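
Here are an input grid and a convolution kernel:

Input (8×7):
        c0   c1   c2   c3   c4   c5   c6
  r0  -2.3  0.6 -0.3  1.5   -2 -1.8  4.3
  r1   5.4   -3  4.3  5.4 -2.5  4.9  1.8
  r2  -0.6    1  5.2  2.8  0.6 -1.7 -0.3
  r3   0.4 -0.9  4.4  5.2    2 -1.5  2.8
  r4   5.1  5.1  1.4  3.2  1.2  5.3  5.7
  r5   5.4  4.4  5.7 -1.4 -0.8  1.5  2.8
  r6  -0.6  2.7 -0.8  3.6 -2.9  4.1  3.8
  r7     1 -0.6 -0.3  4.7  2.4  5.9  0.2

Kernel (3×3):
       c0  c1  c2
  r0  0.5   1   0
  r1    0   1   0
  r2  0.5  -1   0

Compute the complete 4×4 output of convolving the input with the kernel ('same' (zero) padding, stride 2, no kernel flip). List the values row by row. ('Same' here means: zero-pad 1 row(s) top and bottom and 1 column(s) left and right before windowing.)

Output[0,0]: The receptive field on the zero-padded input at this output position is [0 0 0 / 0 -2.3 0.6 / 0 5.4 -3]. Elementwise product with the kernel and sum: 0·0.5 + 0·1 + -2.3·1 + 0·0.5 + 5.4·-1.
Output[0,1]: The receptive field on the zero-padded input at this output position is [0 0 0 / 0.6 -0.3 1.5 / -3 4.3 5.4]. Elementwise product with the kernel and sum: 0·0.5 + 0·1 + -0.3·1 + -3·0.5 + 4.3·-1.

-7.7 -6.1 3.2 4.95
4.4 3.15 1.4 0.4
0.1 1.85 5.9 5.7
3.8 7.1 -4.45 10.1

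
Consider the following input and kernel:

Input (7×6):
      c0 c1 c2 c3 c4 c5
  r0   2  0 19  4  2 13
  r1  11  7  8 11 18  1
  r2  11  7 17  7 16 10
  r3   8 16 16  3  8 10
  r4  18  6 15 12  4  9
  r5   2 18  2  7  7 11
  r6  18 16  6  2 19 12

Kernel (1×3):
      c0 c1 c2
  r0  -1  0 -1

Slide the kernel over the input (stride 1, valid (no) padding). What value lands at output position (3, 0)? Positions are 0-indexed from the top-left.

The receptive field on the input at this output position is [8 16 16]. Elementwise product with the kernel and sum: 8·-1 + 16·-1.

-24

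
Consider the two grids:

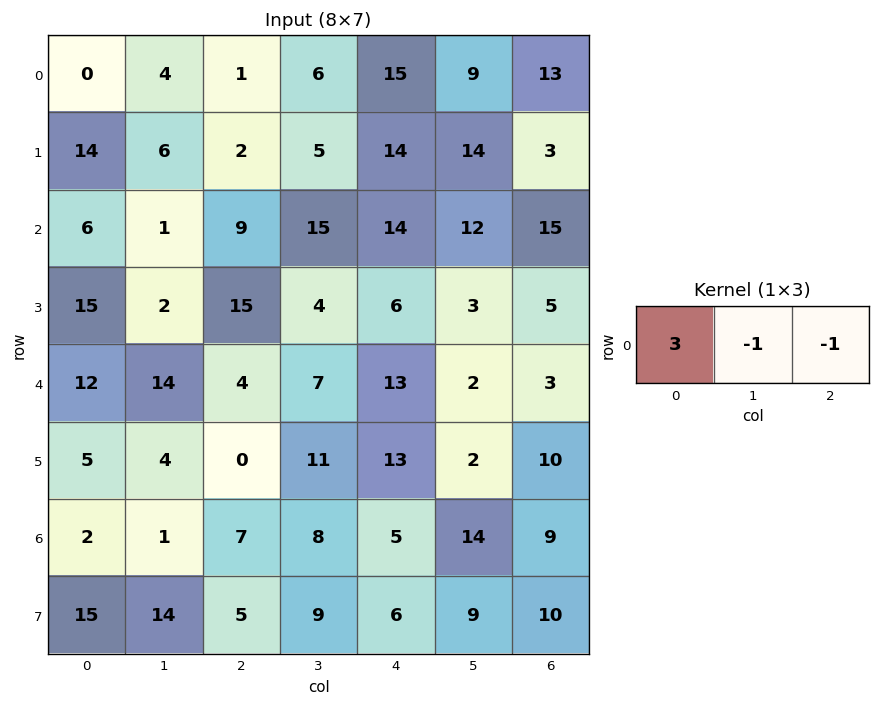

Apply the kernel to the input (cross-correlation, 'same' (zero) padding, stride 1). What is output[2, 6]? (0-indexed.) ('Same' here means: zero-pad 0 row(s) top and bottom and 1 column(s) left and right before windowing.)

21

The receptive field on the zero-padded input at this output position is [12 15 0]. Elementwise product with the kernel and sum: 12·3 + 15·-1 + 0·-1.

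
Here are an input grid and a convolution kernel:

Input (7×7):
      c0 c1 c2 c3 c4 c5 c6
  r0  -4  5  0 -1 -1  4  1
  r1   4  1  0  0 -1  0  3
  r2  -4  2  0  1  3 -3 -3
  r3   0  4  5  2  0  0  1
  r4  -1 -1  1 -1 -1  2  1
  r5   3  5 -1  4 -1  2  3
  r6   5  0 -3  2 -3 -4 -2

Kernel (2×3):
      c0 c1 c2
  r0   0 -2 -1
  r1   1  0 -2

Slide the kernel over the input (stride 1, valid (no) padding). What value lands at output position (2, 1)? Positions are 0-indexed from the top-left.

-1

The receptive field on the input at this output position is [2 0 1 / 4 5 2]. Elementwise product with the kernel and sum: 0·-2 + 1·-1 + 4·1 + 2·-2.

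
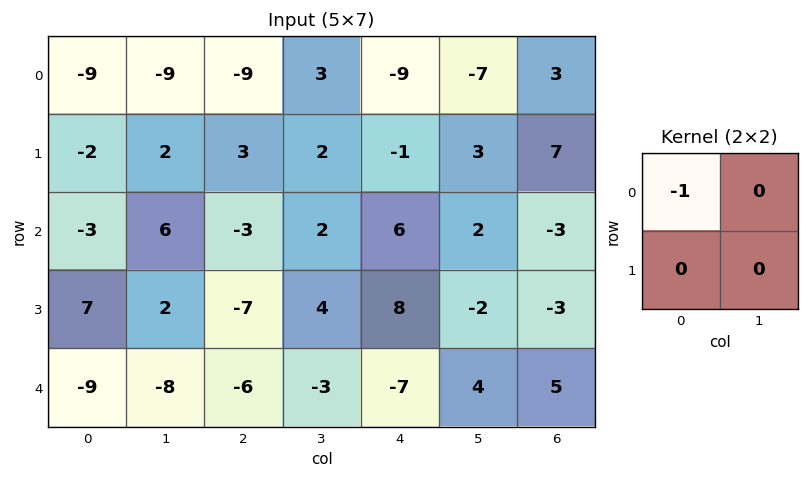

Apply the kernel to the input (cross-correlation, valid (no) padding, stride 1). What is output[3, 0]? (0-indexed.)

-7

The receptive field on the input at this output position is [7 2 / -9 -8]. Elementwise product with the kernel and sum: 7·-1.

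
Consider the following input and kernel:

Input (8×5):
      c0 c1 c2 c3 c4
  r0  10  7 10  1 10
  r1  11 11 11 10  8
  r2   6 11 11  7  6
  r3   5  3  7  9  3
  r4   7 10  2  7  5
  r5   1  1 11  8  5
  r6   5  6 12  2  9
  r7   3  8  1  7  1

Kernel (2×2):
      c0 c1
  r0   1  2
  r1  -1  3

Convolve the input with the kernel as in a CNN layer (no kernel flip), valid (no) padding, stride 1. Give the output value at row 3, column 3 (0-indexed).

23

The receptive field on the input at this output position is [9 3 / 7 5]. Elementwise product with the kernel and sum: 9·1 + 3·2 + 7·-1 + 5·3.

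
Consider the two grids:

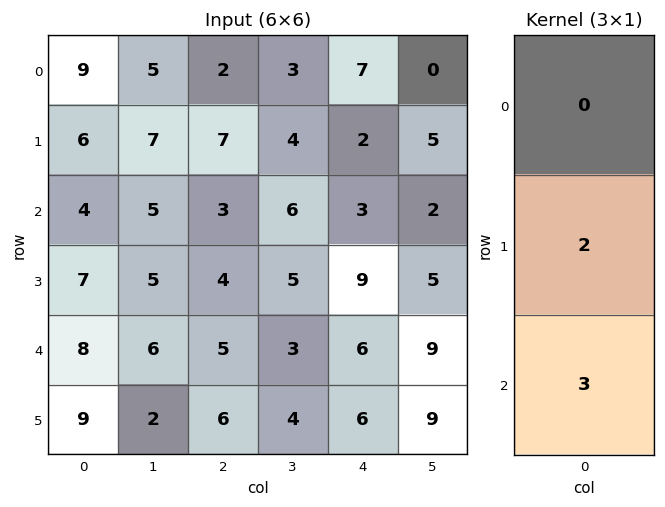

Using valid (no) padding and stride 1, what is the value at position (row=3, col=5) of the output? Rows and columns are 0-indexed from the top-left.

45

The receptive field on the input at this output position is [5 / 9 / 9]. Elementwise product with the kernel and sum: 9·2 + 9·3.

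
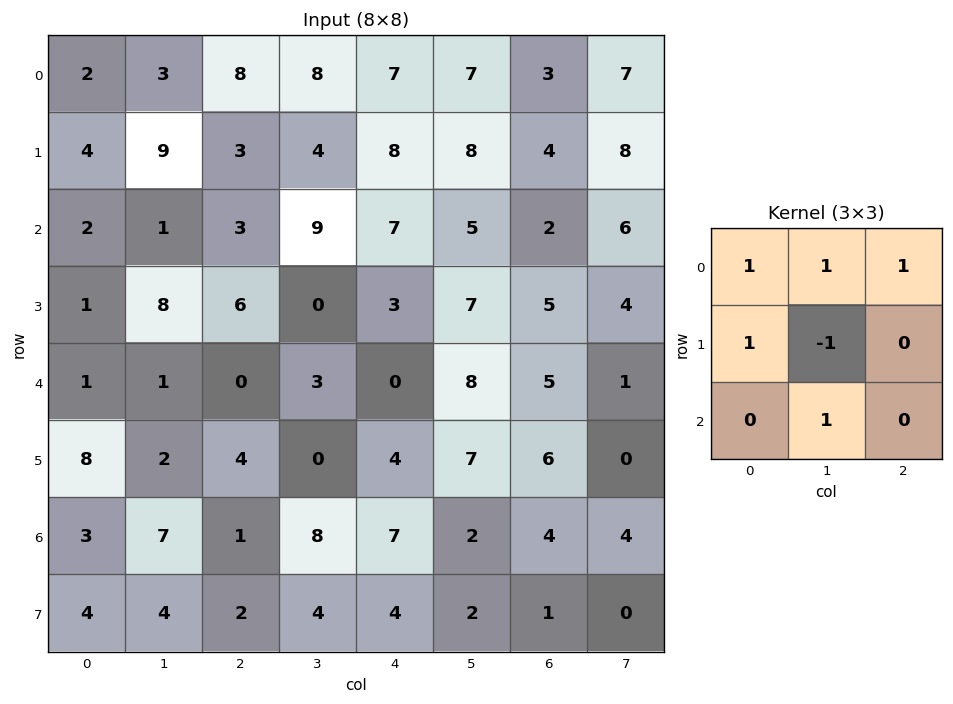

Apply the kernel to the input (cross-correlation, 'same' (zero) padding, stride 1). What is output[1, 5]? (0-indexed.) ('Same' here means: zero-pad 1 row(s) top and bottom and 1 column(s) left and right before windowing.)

The receptive field on the zero-padded input at this output position is [7 7 3 / 8 8 4 / 7 5 2]. Elementwise product with the kernel and sum: 7·1 + 7·1 + 3·1 + 8·1 + 8·-1 + 5·1.

22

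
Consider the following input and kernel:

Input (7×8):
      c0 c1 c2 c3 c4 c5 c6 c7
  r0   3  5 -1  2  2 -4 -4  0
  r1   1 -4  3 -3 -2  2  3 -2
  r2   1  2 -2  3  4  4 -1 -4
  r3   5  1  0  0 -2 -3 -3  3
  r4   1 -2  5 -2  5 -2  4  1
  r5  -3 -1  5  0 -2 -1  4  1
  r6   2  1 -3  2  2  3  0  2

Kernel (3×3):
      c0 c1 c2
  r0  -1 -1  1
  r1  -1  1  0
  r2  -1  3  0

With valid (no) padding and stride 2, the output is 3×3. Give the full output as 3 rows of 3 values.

-9 6 10
-16 -8 -21
9 6 9

Output[0,0]: The receptive field on the input at this output position is [3 5 -1 / 1 -4 3 / 1 2 -2]. Elementwise product with the kernel and sum: 3·-1 + 5·-1 + -1·1 + 1·-1 + -4·1 + 1·-1 + 2·3.
Output[0,1]: The receptive field on the input at this output position is [-1 2 2 / 3 -3 -2 / -2 3 4]. Elementwise product with the kernel and sum: -1·-1 + 2·-1 + 2·1 + 3·-1 + -3·1 + -2·-1 + 3·3.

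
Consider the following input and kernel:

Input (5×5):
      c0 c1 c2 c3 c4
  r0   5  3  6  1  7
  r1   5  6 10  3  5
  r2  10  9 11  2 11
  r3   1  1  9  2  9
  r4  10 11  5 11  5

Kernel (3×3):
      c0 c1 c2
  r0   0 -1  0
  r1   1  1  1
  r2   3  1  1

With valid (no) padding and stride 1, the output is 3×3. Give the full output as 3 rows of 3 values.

68 53 63
37 26 59
48 50 49

Output[0,0]: The receptive field on the input at this output position is [5 3 6 / 5 6 10 / 10 9 11]. Elementwise product with the kernel and sum: 3·-1 + 5·1 + 6·1 + 10·1 + 10·3 + 9·1 + 11·1.
Output[0,1]: The receptive field on the input at this output position is [3 6 1 / 6 10 3 / 9 11 2]. Elementwise product with the kernel and sum: 6·-1 + 6·1 + 10·1 + 3·1 + 9·3 + 11·1 + 2·1.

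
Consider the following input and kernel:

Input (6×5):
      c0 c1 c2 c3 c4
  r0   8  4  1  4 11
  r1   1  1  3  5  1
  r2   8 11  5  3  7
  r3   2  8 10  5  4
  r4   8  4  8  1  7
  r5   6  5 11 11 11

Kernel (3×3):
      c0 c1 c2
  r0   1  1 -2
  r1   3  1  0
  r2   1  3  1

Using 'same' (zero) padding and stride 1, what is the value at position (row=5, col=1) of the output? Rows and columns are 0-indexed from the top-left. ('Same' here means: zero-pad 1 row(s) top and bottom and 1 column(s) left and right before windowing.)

19

The receptive field on the zero-padded input at this output position is [8 4 8 / 6 5 11 / 0 0 0]. Elementwise product with the kernel and sum: 8·1 + 4·1 + 8·-2 + 6·3 + 5·1 + 0·1 + 0·3 + 0·1.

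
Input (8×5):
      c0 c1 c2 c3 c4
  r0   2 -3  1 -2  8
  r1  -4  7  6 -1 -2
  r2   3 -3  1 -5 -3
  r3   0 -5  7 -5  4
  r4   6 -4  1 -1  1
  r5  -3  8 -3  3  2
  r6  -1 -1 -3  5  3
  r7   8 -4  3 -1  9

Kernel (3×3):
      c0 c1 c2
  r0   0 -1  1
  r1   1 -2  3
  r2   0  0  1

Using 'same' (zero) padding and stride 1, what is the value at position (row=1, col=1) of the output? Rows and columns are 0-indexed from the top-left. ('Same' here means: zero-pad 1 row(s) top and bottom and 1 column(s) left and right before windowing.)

5

The receptive field on the zero-padded input at this output position is [2 -3 1 / -4 7 6 / 3 -3 1]. Elementwise product with the kernel and sum: -3·-1 + 1·1 + -4·1 + 7·-2 + 6·3 + 1·1.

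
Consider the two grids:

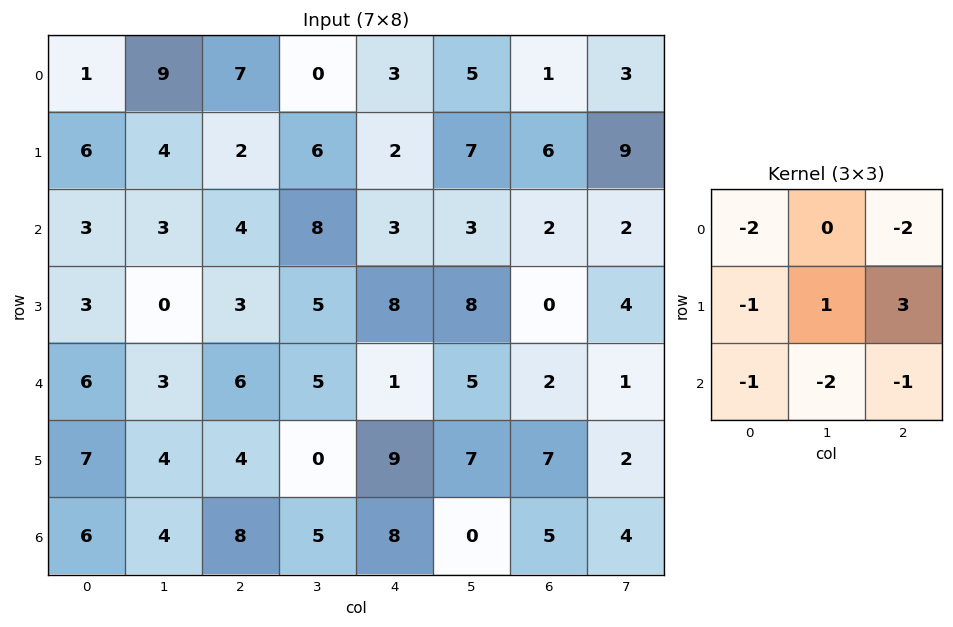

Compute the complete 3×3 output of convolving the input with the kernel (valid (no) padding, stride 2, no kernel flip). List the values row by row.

Output[0,0]: The receptive field on the input at this output position is [1 9 7 / 6 4 2 / 3 3 4]. Elementwise product with the kernel and sum: 1·-2 + 7·-2 + 6·-1 + 4·1 + 2·3 + 3·-1 + 3·-2 + 4·-1.

-25 -33 4
-26 -5 -23
-37 -17 0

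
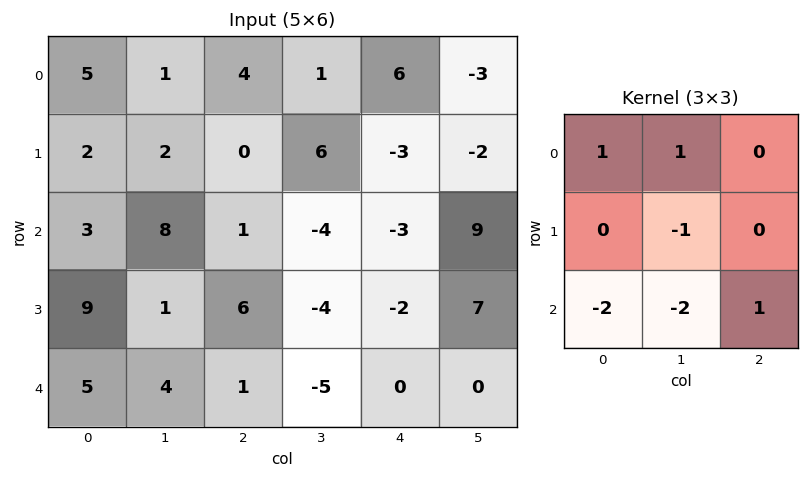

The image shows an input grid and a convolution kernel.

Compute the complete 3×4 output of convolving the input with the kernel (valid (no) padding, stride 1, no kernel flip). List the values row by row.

Output[0,0]: The receptive field on the input at this output position is [5 1 4 / 2 2 0 / 3 8 1]. Elementwise product with the kernel and sum: 5·1 + 1·1 + 2·-1 + 3·-2 + 8·-2 + 1·1.

-17 -17 2 33
-18 -17 4 25
-7 -12 9 5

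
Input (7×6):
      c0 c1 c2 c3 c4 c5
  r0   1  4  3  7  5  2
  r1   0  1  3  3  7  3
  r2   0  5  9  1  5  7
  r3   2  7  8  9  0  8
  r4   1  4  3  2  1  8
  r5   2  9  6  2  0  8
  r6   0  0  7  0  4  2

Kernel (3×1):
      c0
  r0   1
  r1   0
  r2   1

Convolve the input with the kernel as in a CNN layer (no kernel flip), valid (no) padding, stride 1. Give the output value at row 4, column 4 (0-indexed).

The receptive field on the input at this output position is [1 / 0 / 4]. Elementwise product with the kernel and sum: 1·1 + 4·1.

5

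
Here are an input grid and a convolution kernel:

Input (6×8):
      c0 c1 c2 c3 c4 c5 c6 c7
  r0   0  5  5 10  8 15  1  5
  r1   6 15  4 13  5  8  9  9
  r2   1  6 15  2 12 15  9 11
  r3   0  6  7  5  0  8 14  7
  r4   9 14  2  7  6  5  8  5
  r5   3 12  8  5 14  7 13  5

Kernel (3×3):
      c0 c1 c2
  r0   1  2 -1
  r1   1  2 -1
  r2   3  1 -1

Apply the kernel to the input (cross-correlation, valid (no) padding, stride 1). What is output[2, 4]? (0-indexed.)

The receptive field on the input at this output position is [12 15 9 / 0 8 14 / 6 5 8]. Elementwise product with the kernel and sum: 12·1 + 15·2 + 9·-1 + 0·1 + 8·2 + 14·-1 + 6·3 + 5·1 + 8·-1.

50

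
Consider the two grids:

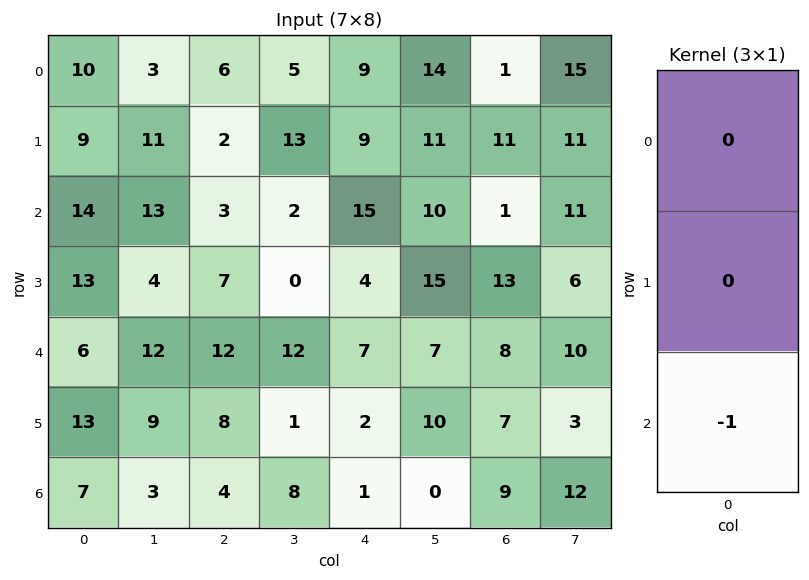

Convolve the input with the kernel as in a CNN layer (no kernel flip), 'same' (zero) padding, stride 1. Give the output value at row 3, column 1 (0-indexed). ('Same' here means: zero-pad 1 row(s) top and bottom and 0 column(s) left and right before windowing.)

-12

The receptive field on the zero-padded input at this output position is [13 / 4 / 12]. Elementwise product with the kernel and sum: 12·-1.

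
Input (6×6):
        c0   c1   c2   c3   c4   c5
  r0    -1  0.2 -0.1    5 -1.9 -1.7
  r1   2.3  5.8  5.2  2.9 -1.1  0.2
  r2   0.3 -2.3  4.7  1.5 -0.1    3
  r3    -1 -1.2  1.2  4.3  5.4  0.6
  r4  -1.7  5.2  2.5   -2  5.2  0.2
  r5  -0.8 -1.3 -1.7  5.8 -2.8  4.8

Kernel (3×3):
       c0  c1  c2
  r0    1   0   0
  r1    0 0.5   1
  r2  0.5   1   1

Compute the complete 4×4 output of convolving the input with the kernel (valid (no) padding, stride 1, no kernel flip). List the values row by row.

Output[0,0]: The receptive field on the input at this output position is [-1 0.2 -0.1 / 2.3 5.8 5.2 / 0.3 -2.3 4.7]. Elementwise product with the kernel and sum: -1·1 + 5.8·0.5 + 5.2·1 + 0.3·0.5 + -2.3·1 + 4.7·1.
Output[0,1]: The receptive field on the input at this output position is [0.2 -0.1 5 / 5.8 5.2 2.9 / -2.3 4.7 1.5]. Elementwise product with the kernel and sum: 0.2·1 + 5.2·0.5 + 2.9·1 + -2.3·0.5 + 4.7·1 + 1.5·1.

9.65 10.75 4 8.3
5.35 14.55 16.15 14
7.75 5.7 16.7 9.2
0.7 1.5 7.55 12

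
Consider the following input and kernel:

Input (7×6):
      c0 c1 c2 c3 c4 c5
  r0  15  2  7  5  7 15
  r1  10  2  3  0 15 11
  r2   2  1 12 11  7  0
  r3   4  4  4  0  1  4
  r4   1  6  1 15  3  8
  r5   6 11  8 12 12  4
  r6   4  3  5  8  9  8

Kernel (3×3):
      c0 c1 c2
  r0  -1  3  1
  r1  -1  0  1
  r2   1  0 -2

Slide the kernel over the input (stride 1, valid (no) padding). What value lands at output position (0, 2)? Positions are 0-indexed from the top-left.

25

The receptive field on the input at this output position is [7 5 7 / 3 0 15 / 12 11 7]. Elementwise product with the kernel and sum: 7·-1 + 5·3 + 7·1 + 3·-1 + 15·1 + 12·1 + 7·-2.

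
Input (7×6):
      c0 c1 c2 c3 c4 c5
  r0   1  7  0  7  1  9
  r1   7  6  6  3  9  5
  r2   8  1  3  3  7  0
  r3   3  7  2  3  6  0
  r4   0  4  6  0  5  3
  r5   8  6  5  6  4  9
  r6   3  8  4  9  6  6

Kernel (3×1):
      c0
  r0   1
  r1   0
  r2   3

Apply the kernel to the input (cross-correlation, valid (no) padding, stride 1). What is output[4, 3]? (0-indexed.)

The receptive field on the input at this output position is [0 / 6 / 9]. Elementwise product with the kernel and sum: 0·1 + 9·3.

27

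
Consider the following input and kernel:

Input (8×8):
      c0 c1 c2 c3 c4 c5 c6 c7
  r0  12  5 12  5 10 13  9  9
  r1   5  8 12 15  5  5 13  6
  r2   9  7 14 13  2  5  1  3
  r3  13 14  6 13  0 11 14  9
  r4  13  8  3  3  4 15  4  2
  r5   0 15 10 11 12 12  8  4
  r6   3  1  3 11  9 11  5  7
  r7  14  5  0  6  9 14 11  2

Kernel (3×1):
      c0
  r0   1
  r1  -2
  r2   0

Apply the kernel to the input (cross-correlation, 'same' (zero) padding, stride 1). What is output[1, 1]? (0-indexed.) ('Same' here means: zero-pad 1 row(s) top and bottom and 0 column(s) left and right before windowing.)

The receptive field on the zero-padded input at this output position is [5 / 8 / 7]. Elementwise product with the kernel and sum: 5·1 + 8·-2.

-11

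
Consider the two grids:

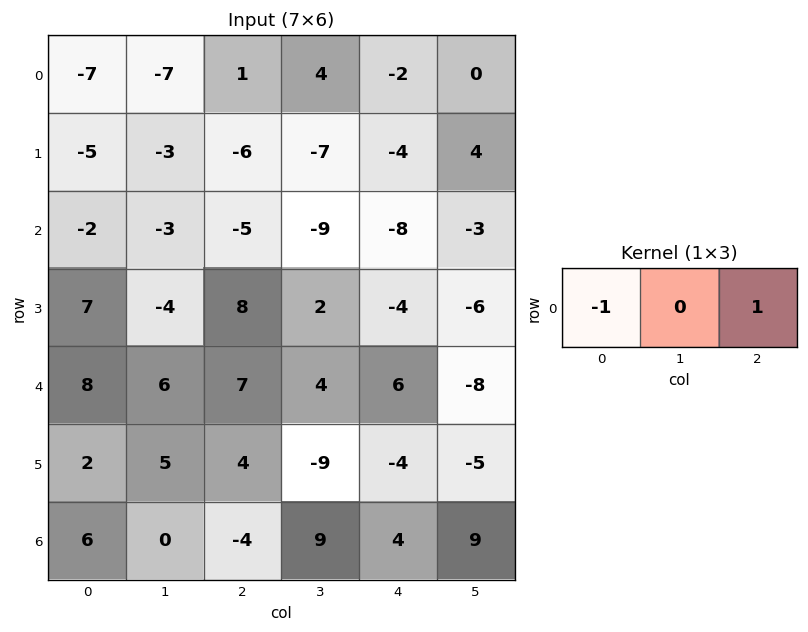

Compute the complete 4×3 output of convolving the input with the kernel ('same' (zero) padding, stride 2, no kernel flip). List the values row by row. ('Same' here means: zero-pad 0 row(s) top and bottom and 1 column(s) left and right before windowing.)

Output[0,0]: The receptive field on the zero-padded input at this output position is [0 -7 -7]. Elementwise product with the kernel and sum: 0·-1 + -7·1.

-7 11 -4
-3 -6 6
6 -2 -12
0 9 0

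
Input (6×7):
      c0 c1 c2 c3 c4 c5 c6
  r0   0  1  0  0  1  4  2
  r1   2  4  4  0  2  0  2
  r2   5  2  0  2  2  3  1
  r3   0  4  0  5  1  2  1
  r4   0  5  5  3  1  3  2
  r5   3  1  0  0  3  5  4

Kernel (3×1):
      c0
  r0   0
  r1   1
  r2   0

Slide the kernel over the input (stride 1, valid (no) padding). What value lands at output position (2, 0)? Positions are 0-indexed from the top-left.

0

The receptive field on the input at this output position is [5 / 0 / 0]. Elementwise product with the kernel and sum: 0·1.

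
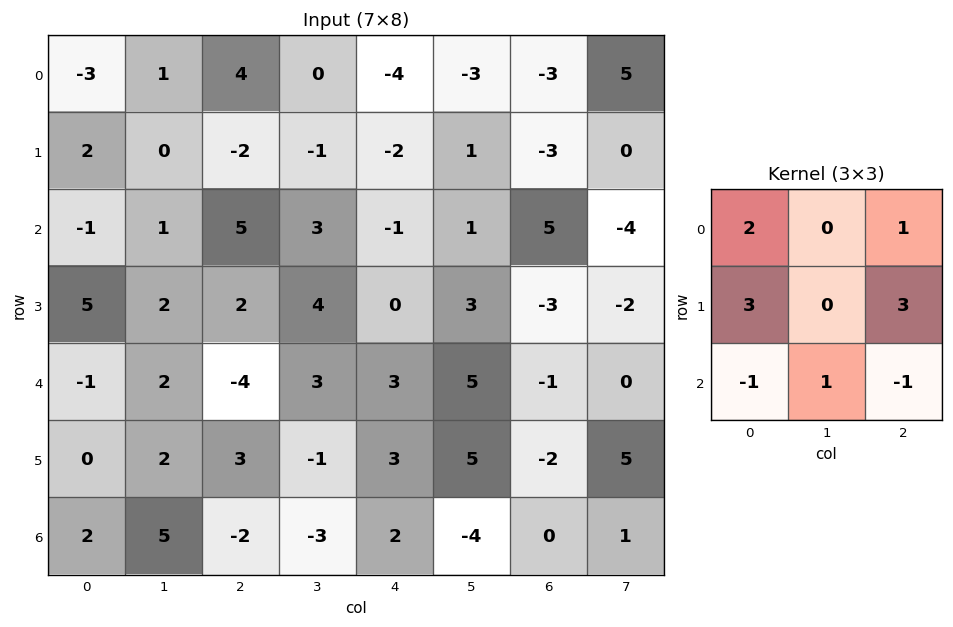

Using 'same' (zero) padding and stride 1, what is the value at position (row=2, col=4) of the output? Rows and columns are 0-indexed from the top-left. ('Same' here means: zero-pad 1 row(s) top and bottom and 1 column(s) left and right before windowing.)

4

The receptive field on the zero-padded input at this output position is [-1 -2 1 / 3 -1 1 / 4 0 3]. Elementwise product with the kernel and sum: -1·2 + 1·1 + 3·3 + 1·3 + 4·-1 + 0·1 + 3·-1.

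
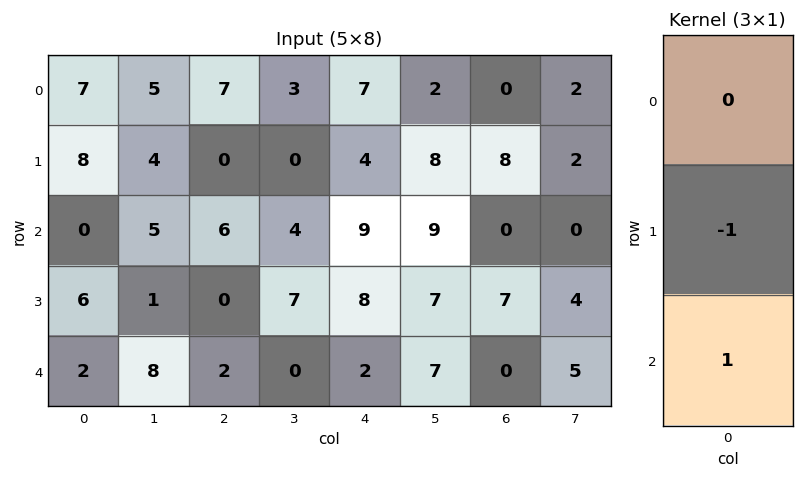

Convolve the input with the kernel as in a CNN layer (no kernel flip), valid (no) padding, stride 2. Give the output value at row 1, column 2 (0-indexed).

-6

The receptive field on the input at this output position is [9 / 8 / 2]. Elementwise product with the kernel and sum: 8·-1 + 2·1.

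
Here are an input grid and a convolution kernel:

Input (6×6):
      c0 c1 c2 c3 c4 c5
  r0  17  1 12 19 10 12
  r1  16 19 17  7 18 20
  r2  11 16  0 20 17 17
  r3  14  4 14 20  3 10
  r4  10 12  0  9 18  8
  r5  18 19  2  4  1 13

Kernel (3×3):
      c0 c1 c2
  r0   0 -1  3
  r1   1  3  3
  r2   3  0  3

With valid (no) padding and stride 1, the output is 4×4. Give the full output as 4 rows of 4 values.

192 244 154 258
175 152 209 254
82 229 168 144
144 154 79 165

Output[0,0]: The receptive field on the input at this output position is [17 1 12 / 16 19 17 / 11 16 0]. Elementwise product with the kernel and sum: 1·-1 + 12·3 + 16·1 + 19·3 + 17·3 + 11·3 + 0·3.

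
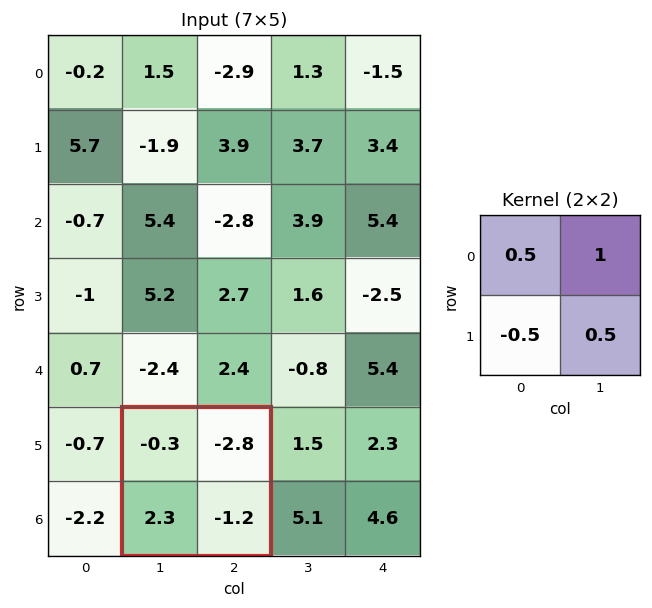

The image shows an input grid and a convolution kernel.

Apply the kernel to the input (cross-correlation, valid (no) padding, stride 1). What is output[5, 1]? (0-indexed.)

The receptive field on the input at this output position is [-0.3 -2.8 / 2.3 -1.2]. Elementwise product with the kernel and sum: -0.3·0.5 + -2.8·1 + 2.3·-0.5 + -1.2·0.5.

-4.7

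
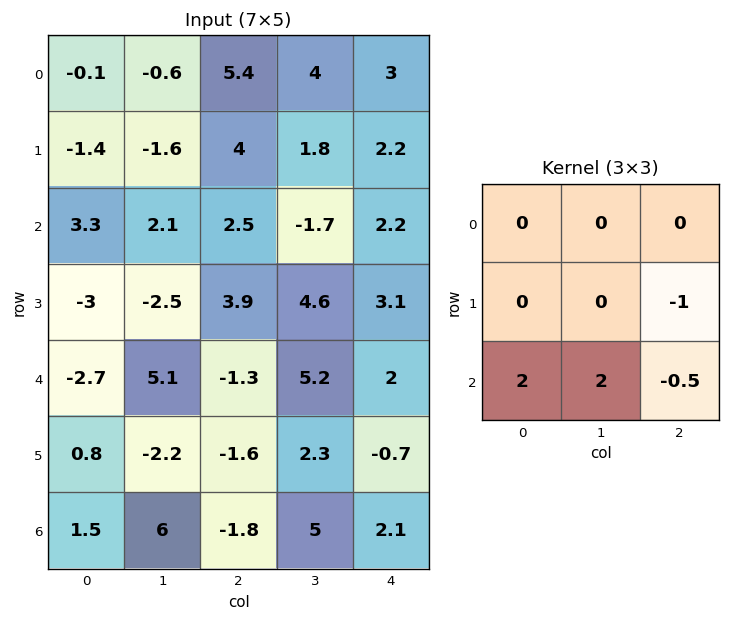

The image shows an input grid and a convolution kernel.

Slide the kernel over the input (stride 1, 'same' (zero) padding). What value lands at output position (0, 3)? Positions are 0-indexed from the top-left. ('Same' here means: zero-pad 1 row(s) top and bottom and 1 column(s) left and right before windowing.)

7.5

The receptive field on the zero-padded input at this output position is [0 0 0 / 5.4 4 3 / 4 1.8 2.2]. Elementwise product with the kernel and sum: 3·-1 + 4·2 + 1.8·2 + 2.2·-0.5.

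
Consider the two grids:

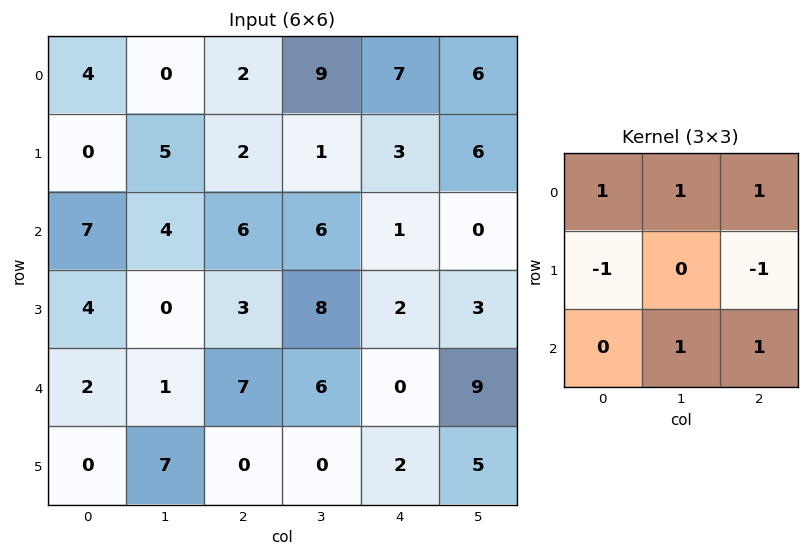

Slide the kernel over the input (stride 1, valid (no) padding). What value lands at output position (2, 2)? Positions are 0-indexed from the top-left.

14

The receptive field on the input at this output position is [6 6 1 / 3 8 2 / 7 6 0]. Elementwise product with the kernel and sum: 6·1 + 6·1 + 1·1 + 3·-1 + 2·-1 + 6·1 + 0·1.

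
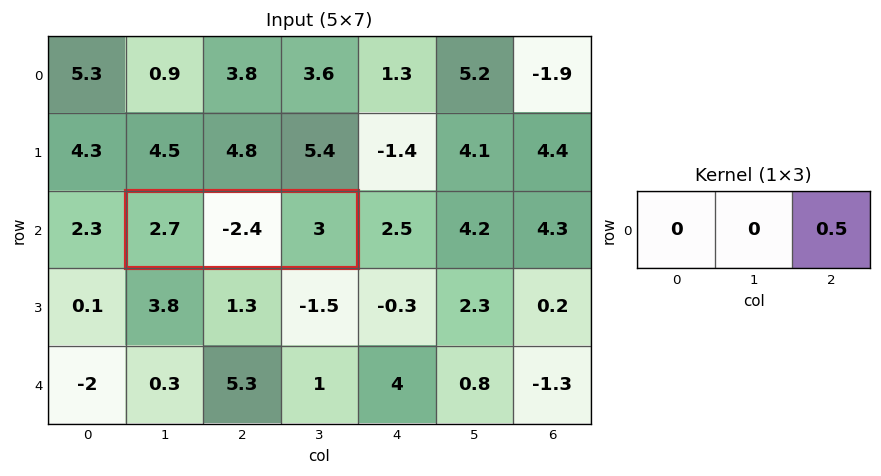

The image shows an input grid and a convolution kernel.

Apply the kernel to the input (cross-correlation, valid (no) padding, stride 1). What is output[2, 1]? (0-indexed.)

1.5

The receptive field on the input at this output position is [2.7 -2.4 3]. Elementwise product with the kernel and sum: 3·0.5.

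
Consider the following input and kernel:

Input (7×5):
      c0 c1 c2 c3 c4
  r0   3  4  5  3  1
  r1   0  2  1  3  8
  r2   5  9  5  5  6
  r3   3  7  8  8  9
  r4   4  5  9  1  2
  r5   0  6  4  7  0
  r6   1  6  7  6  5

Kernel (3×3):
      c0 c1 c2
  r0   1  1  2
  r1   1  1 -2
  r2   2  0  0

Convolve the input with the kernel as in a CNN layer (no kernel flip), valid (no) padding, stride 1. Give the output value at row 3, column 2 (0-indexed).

The receptive field on the input at this output position is [8 8 9 / 9 1 2 / 4 7 0]. Elementwise product with the kernel and sum: 8·1 + 8·1 + 9·2 + 9·1 + 1·1 + 2·-2 + 4·2.

48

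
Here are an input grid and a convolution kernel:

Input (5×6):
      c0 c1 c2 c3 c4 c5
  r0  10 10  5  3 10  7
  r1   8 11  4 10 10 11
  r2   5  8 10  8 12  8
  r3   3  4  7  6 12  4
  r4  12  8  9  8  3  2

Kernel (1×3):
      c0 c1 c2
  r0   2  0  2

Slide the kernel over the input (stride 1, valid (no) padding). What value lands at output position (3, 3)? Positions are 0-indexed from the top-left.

20

The receptive field on the input at this output position is [6 12 4]. Elementwise product with the kernel and sum: 6·2 + 4·2.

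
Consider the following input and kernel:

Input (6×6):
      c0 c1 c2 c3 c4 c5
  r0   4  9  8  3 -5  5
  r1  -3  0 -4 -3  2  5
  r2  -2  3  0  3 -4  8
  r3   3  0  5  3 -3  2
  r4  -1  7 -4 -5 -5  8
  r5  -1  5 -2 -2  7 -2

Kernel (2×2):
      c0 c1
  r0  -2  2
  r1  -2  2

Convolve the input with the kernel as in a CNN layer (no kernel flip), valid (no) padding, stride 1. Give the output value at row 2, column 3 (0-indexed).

The receptive field on the input at this output position is [3 -4 / 3 -3]. Elementwise product with the kernel and sum: 3·-2 + -4·2 + 3·-2 + -3·2.

-26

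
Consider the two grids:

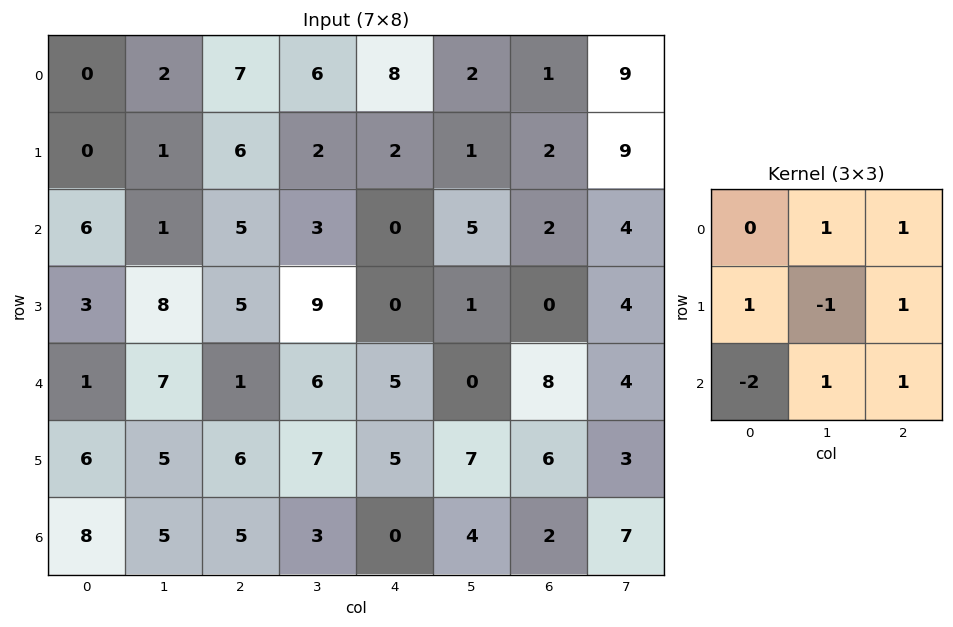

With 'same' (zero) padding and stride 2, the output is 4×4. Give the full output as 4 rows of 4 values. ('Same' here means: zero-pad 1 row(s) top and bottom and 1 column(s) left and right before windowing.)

3 7 -1 19
7 5 -6 20
28 29 0 -5
8 16 19 18

Output[0,0]: The receptive field on the zero-padded input at this output position is [0 0 0 / 0 0 2 / 0 0 1]. Elementwise product with the kernel and sum: 0·1 + 0·1 + 0·1 + 0·-1 + 2·1 + 0·-2 + 0·1 + 1·1.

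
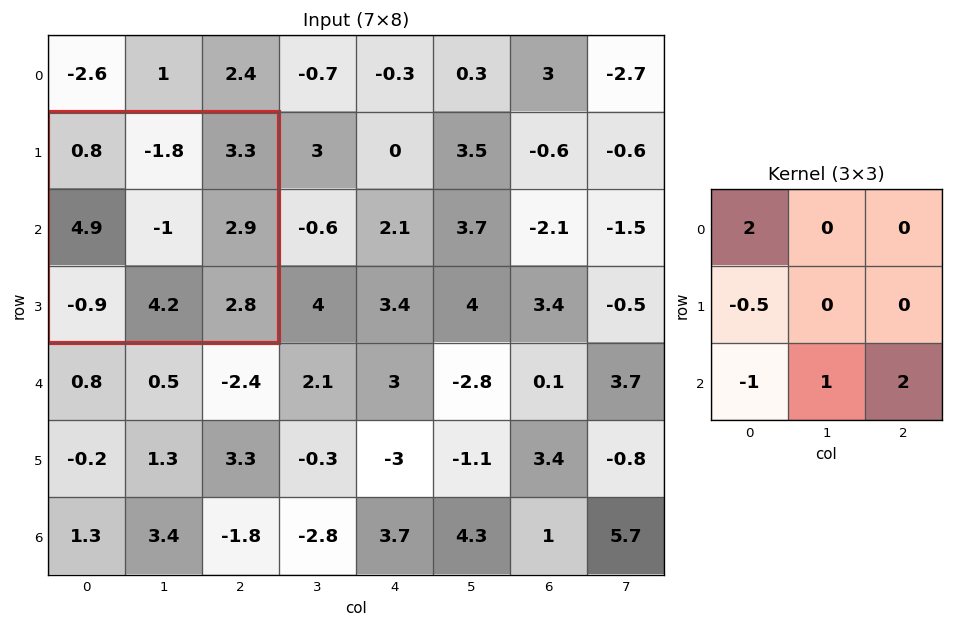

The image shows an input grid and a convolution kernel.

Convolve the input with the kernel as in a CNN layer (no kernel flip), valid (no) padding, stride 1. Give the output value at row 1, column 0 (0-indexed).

The receptive field on the input at this output position is [0.8 -1.8 3.3 / 4.9 -1 2.9 / -0.9 4.2 2.8]. Elementwise product with the kernel and sum: 0.8·2 + 4.9·-0.5 + -0.9·-1 + 4.2·1 + 2.8·2.

9.85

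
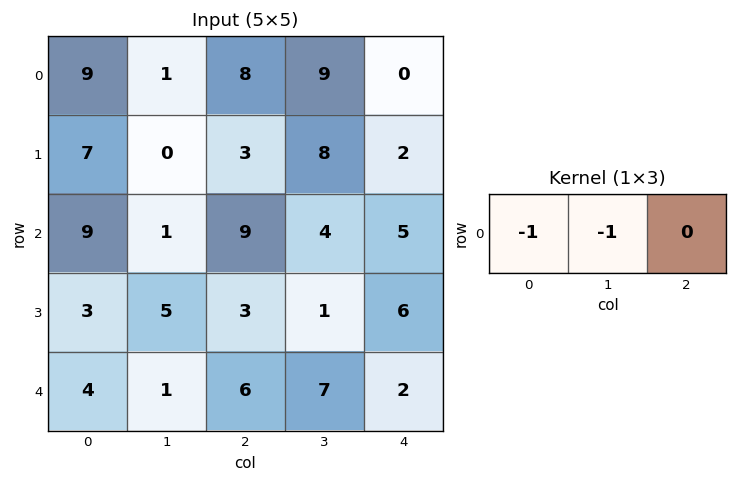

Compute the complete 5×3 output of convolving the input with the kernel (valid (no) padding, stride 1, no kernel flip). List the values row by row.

Output[0,0]: The receptive field on the input at this output position is [9 1 8]. Elementwise product with the kernel and sum: 9·-1 + 1·-1.
Output[0,1]: The receptive field on the input at this output position is [1 8 9]. Elementwise product with the kernel and sum: 1·-1 + 8·-1.

-10 -9 -17
-7 -3 -11
-10 -10 -13
-8 -8 -4
-5 -7 -13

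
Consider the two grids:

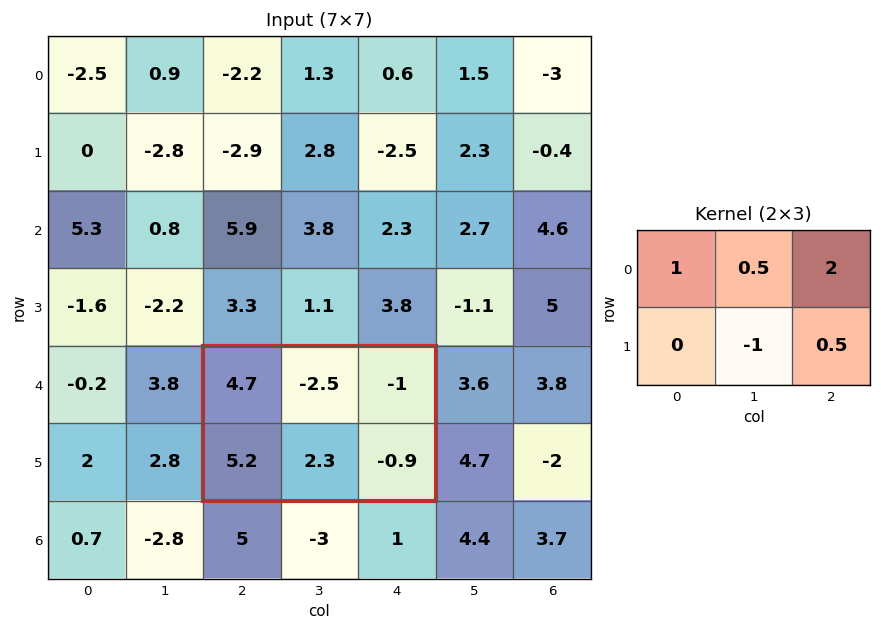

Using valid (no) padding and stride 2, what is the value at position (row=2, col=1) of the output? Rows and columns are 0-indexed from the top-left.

The receptive field on the input at this output position is [4.7 -2.5 -1 / 5.2 2.3 -0.9]. Elementwise product with the kernel and sum: 4.7·1 + -2.5·0.5 + -1·2 + 2.3·-1 + -0.9·0.5.

-1.3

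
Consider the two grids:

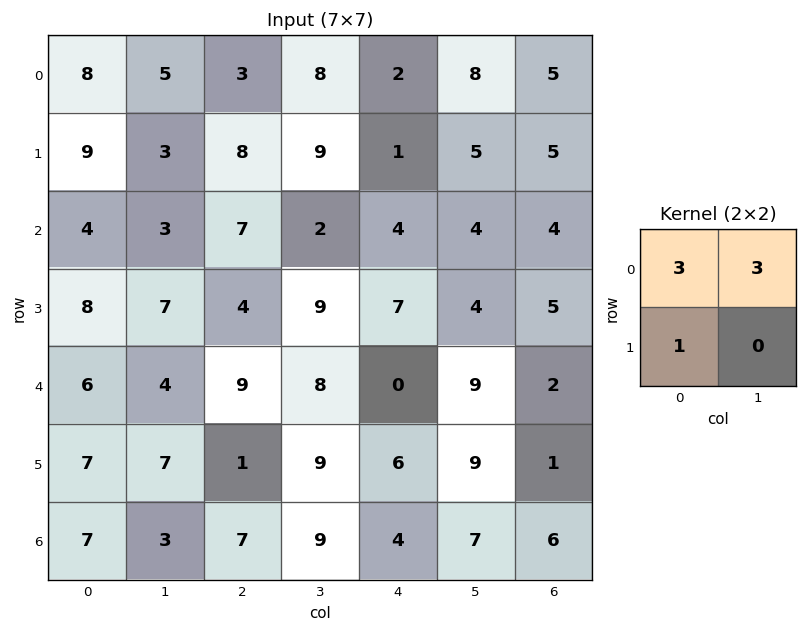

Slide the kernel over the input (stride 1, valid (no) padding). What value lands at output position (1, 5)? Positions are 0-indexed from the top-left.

The receptive field on the input at this output position is [5 5 / 4 4]. Elementwise product with the kernel and sum: 5·3 + 5·3 + 4·1.

34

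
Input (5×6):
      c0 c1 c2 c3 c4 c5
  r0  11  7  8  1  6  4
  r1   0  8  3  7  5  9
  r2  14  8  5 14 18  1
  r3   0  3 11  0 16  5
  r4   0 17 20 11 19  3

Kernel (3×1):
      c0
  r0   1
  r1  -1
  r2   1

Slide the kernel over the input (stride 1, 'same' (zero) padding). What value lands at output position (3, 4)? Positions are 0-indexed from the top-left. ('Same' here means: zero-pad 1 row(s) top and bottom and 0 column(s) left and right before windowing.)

21

The receptive field on the zero-padded input at this output position is [18 / 16 / 19]. Elementwise product with the kernel and sum: 18·1 + 16·-1 + 19·1.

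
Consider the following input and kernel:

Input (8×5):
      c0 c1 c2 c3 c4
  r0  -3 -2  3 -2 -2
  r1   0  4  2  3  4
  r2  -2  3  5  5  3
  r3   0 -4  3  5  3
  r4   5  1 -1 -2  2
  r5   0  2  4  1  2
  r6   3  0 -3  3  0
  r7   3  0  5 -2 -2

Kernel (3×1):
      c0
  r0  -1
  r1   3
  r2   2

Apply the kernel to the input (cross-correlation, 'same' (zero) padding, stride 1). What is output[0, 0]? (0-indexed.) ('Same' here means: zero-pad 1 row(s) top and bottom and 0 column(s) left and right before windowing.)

The receptive field on the zero-padded input at this output position is [0 / -3 / 0]. Elementwise product with the kernel and sum: 0·-1 + -3·3 + 0·2.

-9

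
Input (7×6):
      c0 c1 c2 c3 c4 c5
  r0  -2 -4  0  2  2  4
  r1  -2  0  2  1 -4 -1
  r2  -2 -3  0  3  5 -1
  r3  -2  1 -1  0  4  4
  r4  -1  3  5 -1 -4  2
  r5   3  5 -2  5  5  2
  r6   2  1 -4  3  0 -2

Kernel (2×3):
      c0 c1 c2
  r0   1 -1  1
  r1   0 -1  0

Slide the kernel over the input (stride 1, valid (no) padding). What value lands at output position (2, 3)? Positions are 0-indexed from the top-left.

-7

The receptive field on the input at this output position is [3 5 -1 / 0 4 4]. Elementwise product with the kernel and sum: 3·1 + 5·-1 + -1·1 + 4·-1.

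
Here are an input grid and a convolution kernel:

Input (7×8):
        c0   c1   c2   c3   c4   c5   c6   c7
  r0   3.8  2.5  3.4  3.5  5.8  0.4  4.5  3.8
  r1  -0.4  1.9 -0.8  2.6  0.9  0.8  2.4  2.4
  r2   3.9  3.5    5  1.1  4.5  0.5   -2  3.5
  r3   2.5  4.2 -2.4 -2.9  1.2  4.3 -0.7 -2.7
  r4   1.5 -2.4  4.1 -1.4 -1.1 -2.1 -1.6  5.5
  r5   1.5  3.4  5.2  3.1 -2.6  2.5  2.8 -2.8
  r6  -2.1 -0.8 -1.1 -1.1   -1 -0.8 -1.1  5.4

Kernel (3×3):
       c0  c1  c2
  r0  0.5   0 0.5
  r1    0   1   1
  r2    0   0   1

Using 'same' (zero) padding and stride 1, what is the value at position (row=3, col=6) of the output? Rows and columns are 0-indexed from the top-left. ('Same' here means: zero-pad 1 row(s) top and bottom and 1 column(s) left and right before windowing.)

4.1

The receptive field on the zero-padded input at this output position is [0.5 -2 3.5 / 4.3 -0.7 -2.7 / -2.1 -1.6 5.5]. Elementwise product with the kernel and sum: 0.5·0.5 + 3.5·0.5 + -0.7·1 + -2.7·1 + 5.5·1.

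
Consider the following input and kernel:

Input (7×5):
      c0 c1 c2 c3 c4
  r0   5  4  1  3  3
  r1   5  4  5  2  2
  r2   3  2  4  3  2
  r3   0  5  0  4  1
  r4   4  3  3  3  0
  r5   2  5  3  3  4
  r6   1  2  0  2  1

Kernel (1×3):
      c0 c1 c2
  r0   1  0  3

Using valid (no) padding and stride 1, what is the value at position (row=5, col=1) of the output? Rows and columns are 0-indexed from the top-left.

The receptive field on the input at this output position is [5 3 3]. Elementwise product with the kernel and sum: 5·1 + 3·3.

14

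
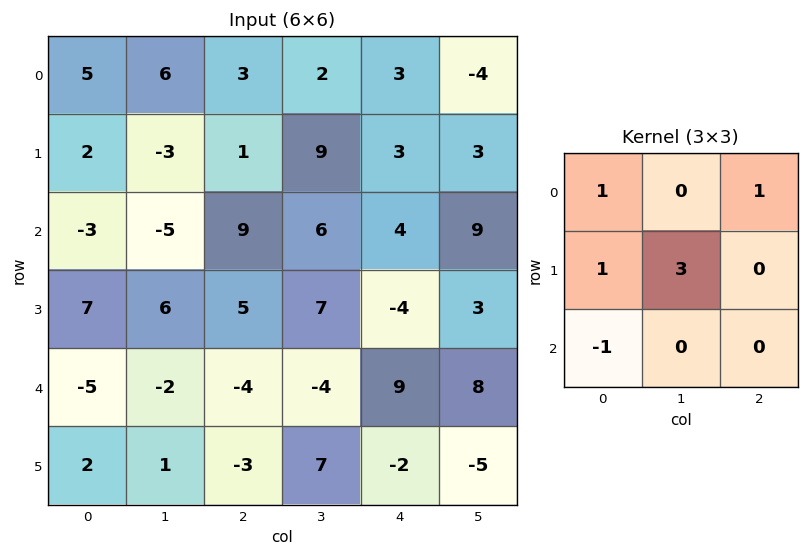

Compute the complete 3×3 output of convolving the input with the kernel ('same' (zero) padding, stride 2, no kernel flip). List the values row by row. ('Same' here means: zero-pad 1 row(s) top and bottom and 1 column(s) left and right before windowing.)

15 18 2
-12 22 23
-9 -2 26

Output[0,0]: The receptive field on the zero-padded input at this output position is [0 0 0 / 0 5 6 / 0 2 -3]. Elementwise product with the kernel and sum: 0·1 + 0·1 + 0·1 + 5·3 + 0·-1.
Output[0,1]: The receptive field on the zero-padded input at this output position is [0 0 0 / 6 3 2 / -3 1 9]. Elementwise product with the kernel and sum: 0·1 + 0·1 + 6·1 + 3·3 + -3·-1.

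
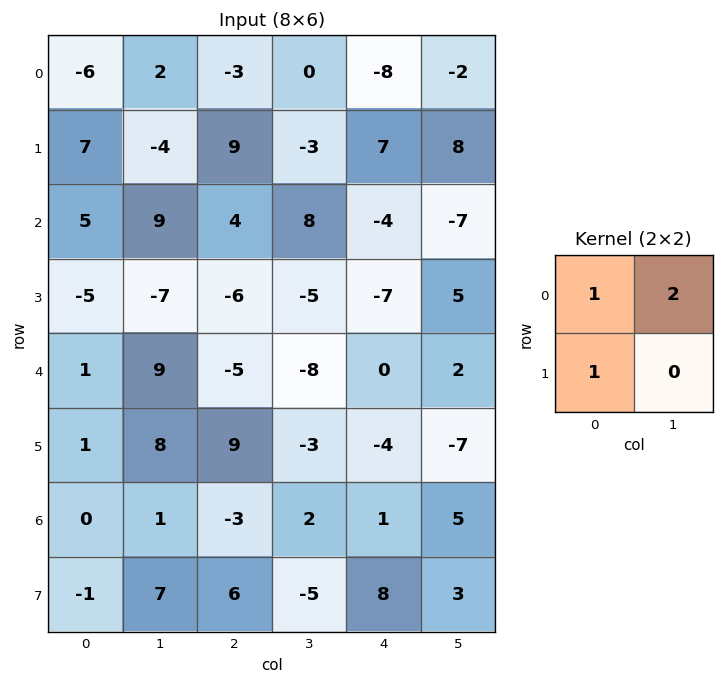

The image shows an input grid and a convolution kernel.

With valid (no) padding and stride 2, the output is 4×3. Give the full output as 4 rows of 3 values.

Output[0,0]: The receptive field on the input at this output position is [-6 2 / 7 -4]. Elementwise product with the kernel and sum: -6·1 + 2·2 + 7·1.
Output[0,1]: The receptive field on the input at this output position is [-3 0 / 9 -3]. Elementwise product with the kernel and sum: -3·1 + 0·2 + 9·1.

5 6 -5
18 14 -25
20 -12 0
1 7 19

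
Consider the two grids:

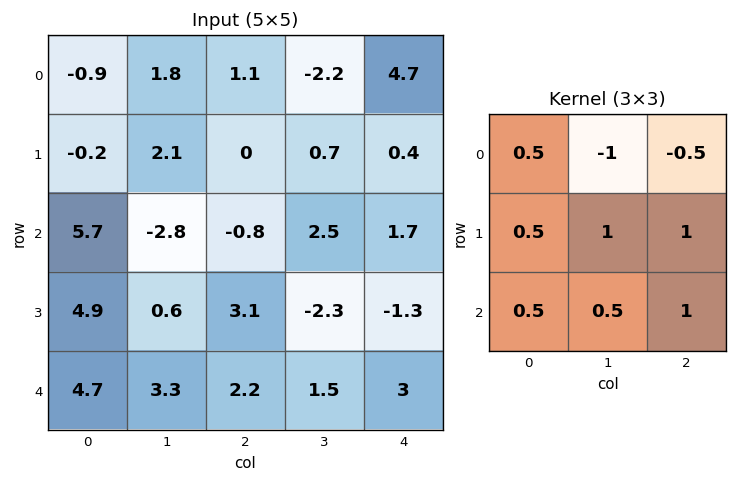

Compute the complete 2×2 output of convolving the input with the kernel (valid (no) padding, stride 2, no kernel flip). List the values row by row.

Output[0,0]: The receptive field on the input at this output position is [-0.9 1.8 1.1 / -0.2 2.1 0 / 5.7 -2.8 -0.8]. Elementwise product with the kernel and sum: -0.9·0.5 + 1.8·-1 + 1.1·-0.5 + -0.2·0.5 + 2.1·1 + 0·1 + 5.7·0.5 + -2.8·0.5 + -0.8·1.
Output[0,1]: The receptive field on the input at this output position is [1.1 -2.2 4.7 / 0 0.7 0.4 / -0.8 2.5 1.7]. Elementwise product with the kernel and sum: 1.1·0.5 + -2.2·-1 + 4.7·-0.5 + 0·0.5 + 0.7·1 + 0.4·1 + -0.8·0.5 + 2.5·0.5 + 1.7·1.

-0.15 4.05
18.4 -0.95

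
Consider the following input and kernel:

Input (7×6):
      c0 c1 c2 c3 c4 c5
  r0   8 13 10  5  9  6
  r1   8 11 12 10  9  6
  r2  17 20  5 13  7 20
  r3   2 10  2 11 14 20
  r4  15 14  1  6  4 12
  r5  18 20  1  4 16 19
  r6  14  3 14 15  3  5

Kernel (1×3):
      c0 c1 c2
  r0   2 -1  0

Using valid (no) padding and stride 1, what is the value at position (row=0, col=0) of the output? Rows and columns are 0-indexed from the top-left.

3

The receptive field on the input at this output position is [8 13 10]. Elementwise product with the kernel and sum: 8·2 + 13·-1.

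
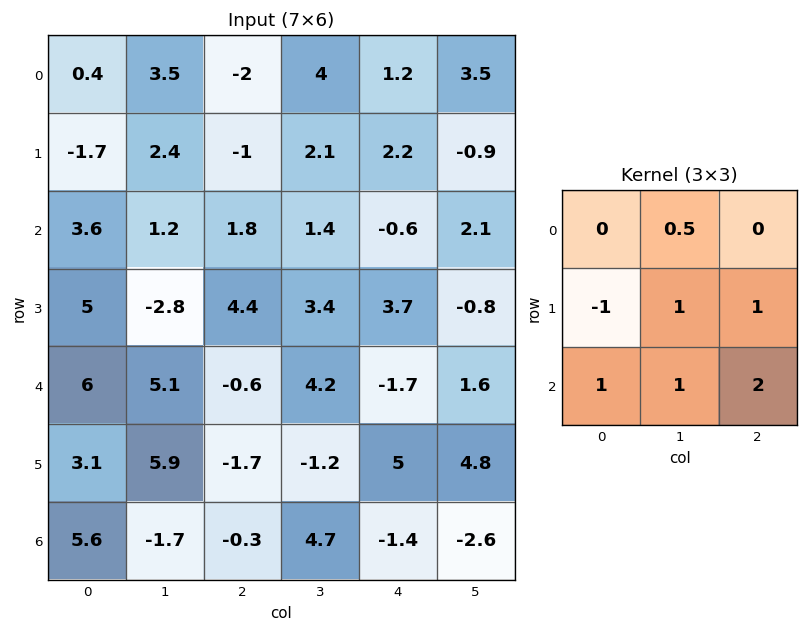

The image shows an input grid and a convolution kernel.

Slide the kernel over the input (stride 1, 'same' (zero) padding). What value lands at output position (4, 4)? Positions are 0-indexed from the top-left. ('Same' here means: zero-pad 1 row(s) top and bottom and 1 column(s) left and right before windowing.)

10.95

The receptive field on the zero-padded input at this output position is [3.4 3.7 -0.8 / 4.2 -1.7 1.6 / -1.2 5 4.8]. Elementwise product with the kernel and sum: 3.7·0.5 + 4.2·-1 + -1.7·1 + 1.6·1 + -1.2·1 + 5·1 + 4.8·2.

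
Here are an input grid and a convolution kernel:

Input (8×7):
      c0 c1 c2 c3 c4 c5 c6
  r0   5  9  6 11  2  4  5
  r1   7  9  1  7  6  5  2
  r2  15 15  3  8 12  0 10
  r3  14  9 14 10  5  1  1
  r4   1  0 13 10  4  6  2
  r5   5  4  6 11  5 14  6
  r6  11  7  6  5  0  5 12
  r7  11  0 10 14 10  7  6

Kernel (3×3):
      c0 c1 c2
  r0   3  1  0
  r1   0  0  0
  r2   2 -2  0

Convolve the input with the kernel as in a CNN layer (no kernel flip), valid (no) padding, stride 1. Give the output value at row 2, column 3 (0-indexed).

The receptive field on the input at this output position is [8 12 0 / 10 5 1 / 10 4 6]. Elementwise product with the kernel and sum: 8·3 + 12·1 + 10·2 + 4·-2.

48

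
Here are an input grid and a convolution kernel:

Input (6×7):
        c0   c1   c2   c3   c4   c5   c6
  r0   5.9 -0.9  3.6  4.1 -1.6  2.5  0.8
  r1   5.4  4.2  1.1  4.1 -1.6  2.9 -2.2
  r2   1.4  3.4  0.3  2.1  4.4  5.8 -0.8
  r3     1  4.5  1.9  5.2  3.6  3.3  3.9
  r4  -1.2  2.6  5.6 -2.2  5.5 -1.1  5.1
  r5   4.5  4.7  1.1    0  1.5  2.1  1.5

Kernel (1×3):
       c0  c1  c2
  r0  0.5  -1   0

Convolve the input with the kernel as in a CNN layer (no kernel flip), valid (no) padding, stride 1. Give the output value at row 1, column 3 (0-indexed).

3.65

The receptive field on the input at this output position is [4.1 -1.6 2.9]. Elementwise product with the kernel and sum: 4.1·0.5 + -1.6·-1.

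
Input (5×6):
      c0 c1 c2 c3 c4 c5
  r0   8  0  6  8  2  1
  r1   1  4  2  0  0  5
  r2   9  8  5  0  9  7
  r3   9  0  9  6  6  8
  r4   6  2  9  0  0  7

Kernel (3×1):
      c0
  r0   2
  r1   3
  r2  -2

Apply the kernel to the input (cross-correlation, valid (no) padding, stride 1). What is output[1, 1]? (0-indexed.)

The receptive field on the input at this output position is [4 / 8 / 0]. Elementwise product with the kernel and sum: 4·2 + 8·3 + 0·-2.

32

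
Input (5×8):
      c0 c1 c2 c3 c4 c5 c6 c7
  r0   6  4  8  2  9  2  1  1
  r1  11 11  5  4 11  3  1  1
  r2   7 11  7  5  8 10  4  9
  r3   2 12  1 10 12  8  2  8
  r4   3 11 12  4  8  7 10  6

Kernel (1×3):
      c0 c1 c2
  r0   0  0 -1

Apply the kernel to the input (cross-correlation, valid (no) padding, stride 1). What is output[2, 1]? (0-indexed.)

-5

The receptive field on the input at this output position is [11 7 5]. Elementwise product with the kernel and sum: 5·-1.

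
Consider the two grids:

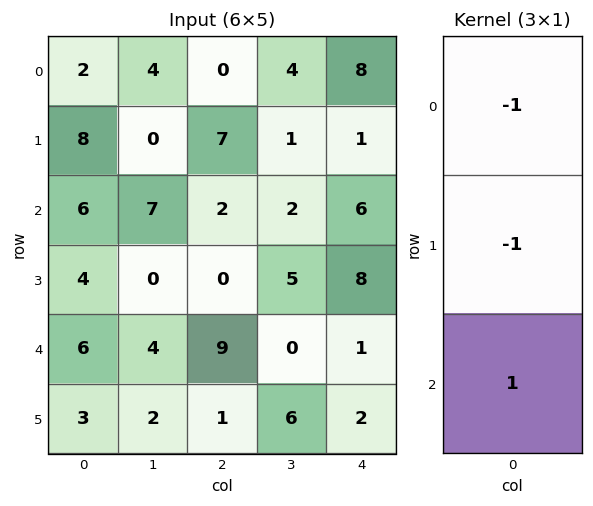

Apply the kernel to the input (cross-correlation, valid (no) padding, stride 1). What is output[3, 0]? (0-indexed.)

-7

The receptive field on the input at this output position is [4 / 6 / 3]. Elementwise product with the kernel and sum: 4·-1 + 6·-1 + 3·1.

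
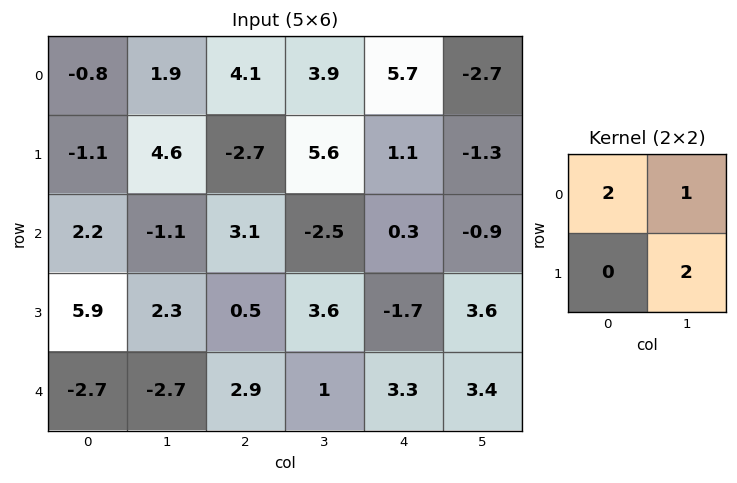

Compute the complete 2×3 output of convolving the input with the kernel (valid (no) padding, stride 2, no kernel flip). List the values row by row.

Output[0,0]: The receptive field on the input at this output position is [-0.8 1.9 / -1.1 4.6]. Elementwise product with the kernel and sum: -0.8·2 + 1.9·1 + 4.6·2.

9.5 23.3 6.1
7.9 10.9 6.9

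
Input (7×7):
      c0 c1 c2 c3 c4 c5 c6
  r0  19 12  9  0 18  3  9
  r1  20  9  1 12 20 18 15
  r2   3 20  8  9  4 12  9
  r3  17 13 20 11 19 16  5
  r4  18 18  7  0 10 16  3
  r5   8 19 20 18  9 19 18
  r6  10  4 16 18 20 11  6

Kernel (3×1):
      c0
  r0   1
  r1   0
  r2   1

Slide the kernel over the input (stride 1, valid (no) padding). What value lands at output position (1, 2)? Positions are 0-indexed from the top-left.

The receptive field on the input at this output position is [1 / 8 / 20]. Elementwise product with the kernel and sum: 1·1 + 20·1.

21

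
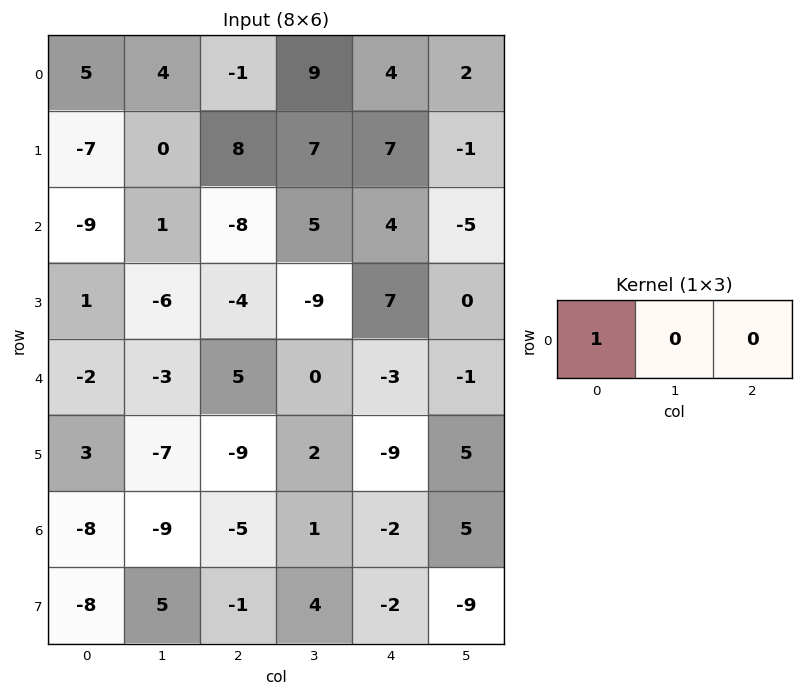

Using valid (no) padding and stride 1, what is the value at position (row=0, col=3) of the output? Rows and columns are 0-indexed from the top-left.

The receptive field on the input at this output position is [9 4 2]. Elementwise product with the kernel and sum: 9·1.

9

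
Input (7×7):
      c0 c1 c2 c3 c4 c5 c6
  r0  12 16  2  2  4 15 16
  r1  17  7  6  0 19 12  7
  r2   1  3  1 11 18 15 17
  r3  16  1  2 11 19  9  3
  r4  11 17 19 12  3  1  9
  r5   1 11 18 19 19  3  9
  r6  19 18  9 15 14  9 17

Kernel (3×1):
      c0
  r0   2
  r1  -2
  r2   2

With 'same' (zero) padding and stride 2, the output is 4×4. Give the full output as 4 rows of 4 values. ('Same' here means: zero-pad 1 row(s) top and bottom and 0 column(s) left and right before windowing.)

10 8 30 -18
64 14 40 -14
12 2 70 6
-36 18 10 -16

Output[0,0]: The receptive field on the zero-padded input at this output position is [0 / 12 / 17]. Elementwise product with the kernel and sum: 0·2 + 12·-2 + 17·2.
Output[0,1]: The receptive field on the zero-padded input at this output position is [0 / 2 / 6]. Elementwise product with the kernel and sum: 0·2 + 2·-2 + 6·2.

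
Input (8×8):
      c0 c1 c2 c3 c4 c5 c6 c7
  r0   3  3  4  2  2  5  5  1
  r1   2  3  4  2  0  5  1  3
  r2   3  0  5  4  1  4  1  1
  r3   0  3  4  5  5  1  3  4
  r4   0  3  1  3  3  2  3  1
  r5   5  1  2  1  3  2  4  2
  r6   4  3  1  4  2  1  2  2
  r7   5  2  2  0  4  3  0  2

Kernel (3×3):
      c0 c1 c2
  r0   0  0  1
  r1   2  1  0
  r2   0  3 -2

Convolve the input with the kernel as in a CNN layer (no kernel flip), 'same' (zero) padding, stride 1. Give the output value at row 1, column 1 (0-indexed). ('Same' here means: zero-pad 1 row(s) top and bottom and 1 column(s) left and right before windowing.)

1

The receptive field on the zero-padded input at this output position is [3 3 4 / 2 3 4 / 3 0 5]. Elementwise product with the kernel and sum: 4·1 + 2·2 + 3·1 + 0·3 + 5·-2.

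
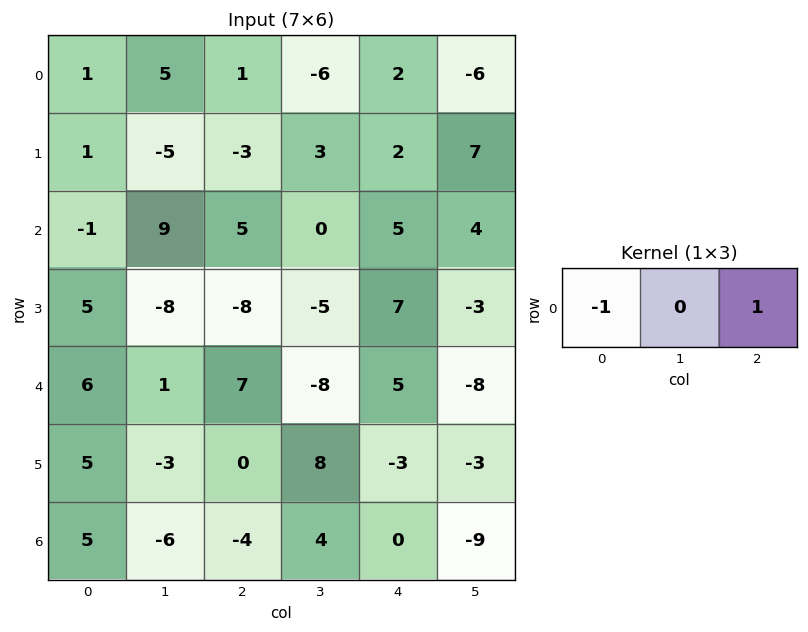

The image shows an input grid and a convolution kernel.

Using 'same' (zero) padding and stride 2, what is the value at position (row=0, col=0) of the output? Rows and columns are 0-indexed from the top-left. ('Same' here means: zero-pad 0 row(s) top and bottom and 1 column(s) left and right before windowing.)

5

The receptive field on the zero-padded input at this output position is [0 1 5]. Elementwise product with the kernel and sum: 0·-1 + 5·1.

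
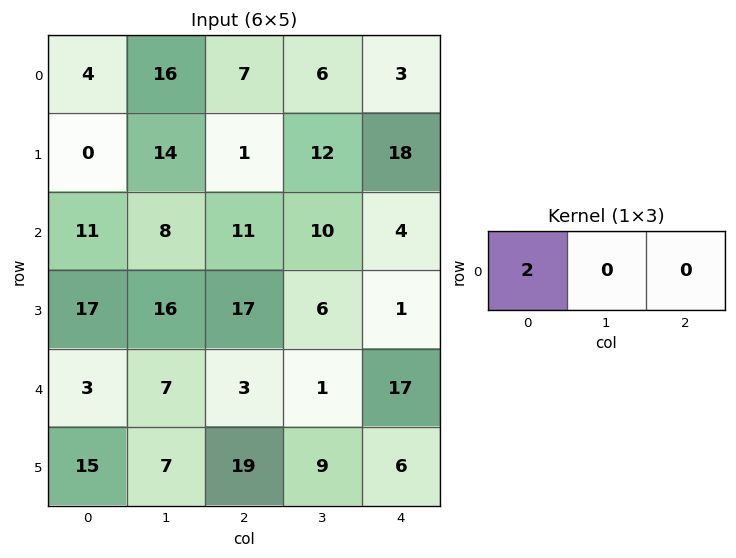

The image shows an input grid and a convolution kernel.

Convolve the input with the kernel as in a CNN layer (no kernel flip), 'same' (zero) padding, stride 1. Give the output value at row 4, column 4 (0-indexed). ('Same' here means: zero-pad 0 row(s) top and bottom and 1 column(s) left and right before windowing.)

2

The receptive field on the zero-padded input at this output position is [1 17 0]. Elementwise product with the kernel and sum: 1·2.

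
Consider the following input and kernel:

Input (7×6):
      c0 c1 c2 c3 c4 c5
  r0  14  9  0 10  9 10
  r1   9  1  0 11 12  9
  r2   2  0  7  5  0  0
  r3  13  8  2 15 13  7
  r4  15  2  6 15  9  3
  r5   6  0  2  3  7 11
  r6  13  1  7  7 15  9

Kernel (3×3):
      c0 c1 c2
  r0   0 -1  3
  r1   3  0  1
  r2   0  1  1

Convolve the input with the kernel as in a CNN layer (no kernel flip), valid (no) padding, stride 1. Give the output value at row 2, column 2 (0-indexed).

The receptive field on the input at this output position is [7 5 0 / 2 15 13 / 6 15 9]. Elementwise product with the kernel and sum: 5·-1 + 0·3 + 2·3 + 13·1 + 15·1 + 9·1.

38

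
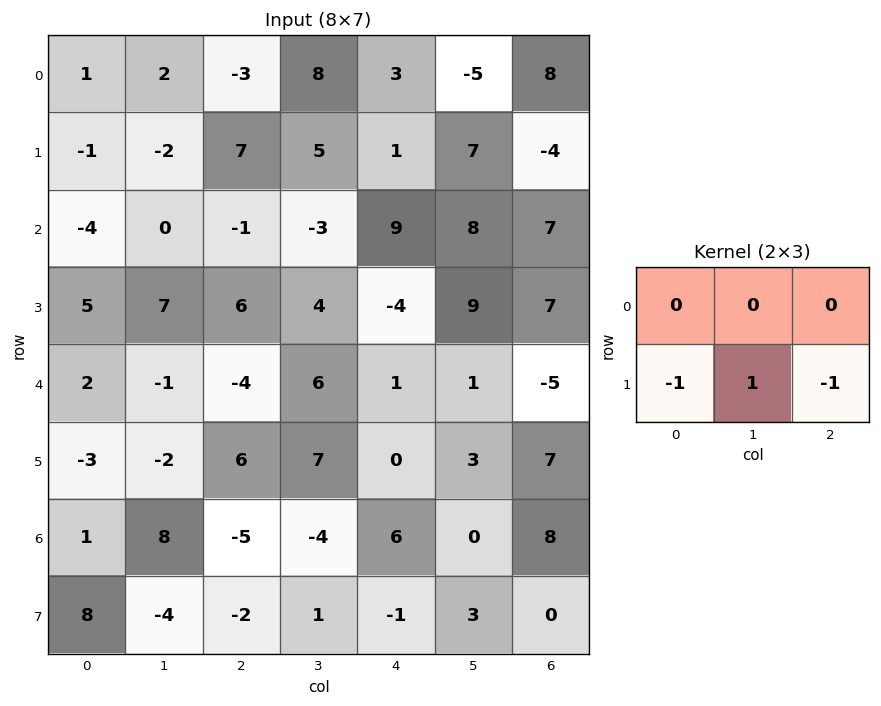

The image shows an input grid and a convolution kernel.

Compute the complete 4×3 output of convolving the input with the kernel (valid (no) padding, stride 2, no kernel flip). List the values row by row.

-8 -3 10
-4 2 6
-5 1 -4
-10 4 4

Output[0,0]: The receptive field on the input at this output position is [1 2 -3 / -1 -2 7]. Elementwise product with the kernel and sum: -1·-1 + -2·1 + 7·-1.
Output[0,1]: The receptive field on the input at this output position is [-3 8 3 / 7 5 1]. Elementwise product with the kernel and sum: 7·-1 + 5·1 + 1·-1.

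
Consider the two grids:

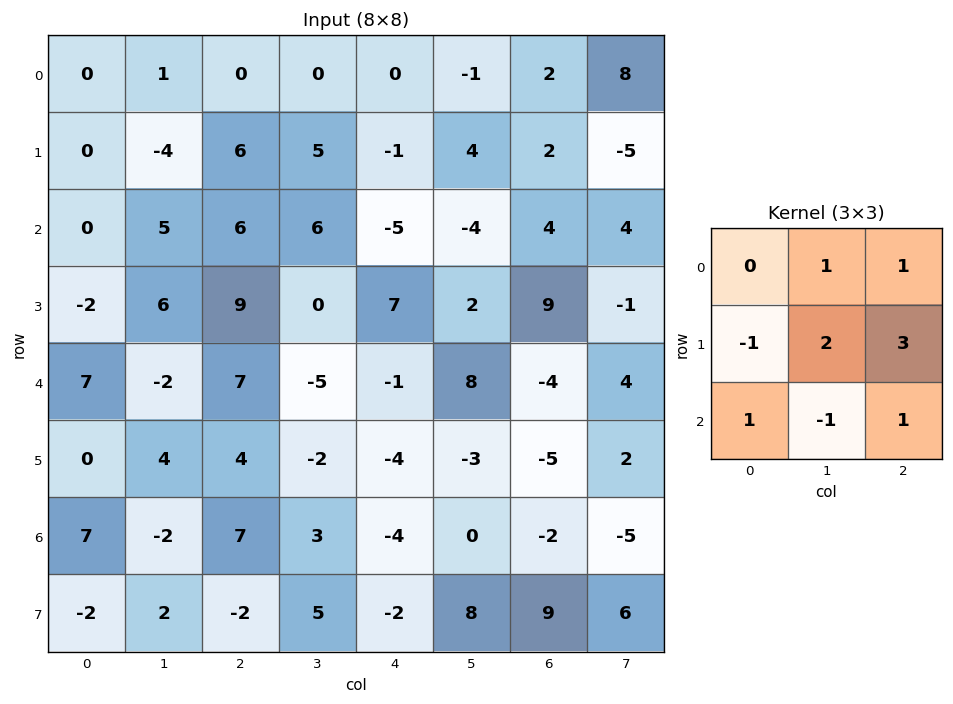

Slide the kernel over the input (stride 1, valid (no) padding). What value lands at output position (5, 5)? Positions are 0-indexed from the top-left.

The receptive field on the input at this output position is [-3 -5 2 / 0 -2 -5 / 8 9 6]. Elementwise product with the kernel and sum: -5·1 + 2·1 + 0·-1 + -2·2 + -5·3 + 8·1 + 9·-1 + 6·1.

-17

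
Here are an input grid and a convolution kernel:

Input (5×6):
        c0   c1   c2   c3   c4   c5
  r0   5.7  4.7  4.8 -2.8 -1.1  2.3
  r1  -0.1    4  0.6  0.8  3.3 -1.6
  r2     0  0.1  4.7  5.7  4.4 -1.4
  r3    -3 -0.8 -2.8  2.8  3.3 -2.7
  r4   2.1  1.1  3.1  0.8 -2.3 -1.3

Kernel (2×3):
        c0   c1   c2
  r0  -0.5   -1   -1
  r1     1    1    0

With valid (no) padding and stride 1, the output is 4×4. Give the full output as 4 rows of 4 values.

-8.45 0.25 2.9 4.3
-4.45 1.4 6 8
-8.6 -14.05 -12.45 0.25
8.3 4.6 -0.8 -3.5

Output[0,0]: The receptive field on the input at this output position is [5.7 4.7 4.8 / -0.1 4 0.6]. Elementwise product with the kernel and sum: 5.7·-0.5 + 4.7·-1 + 4.8·-1 + -0.1·1 + 4·1.
Output[0,1]: The receptive field on the input at this output position is [4.7 4.8 -2.8 / 4 0.6 0.8]. Elementwise product with the kernel and sum: 4.7·-0.5 + 4.8·-1 + -2.8·-1 + 4·1 + 0.6·1.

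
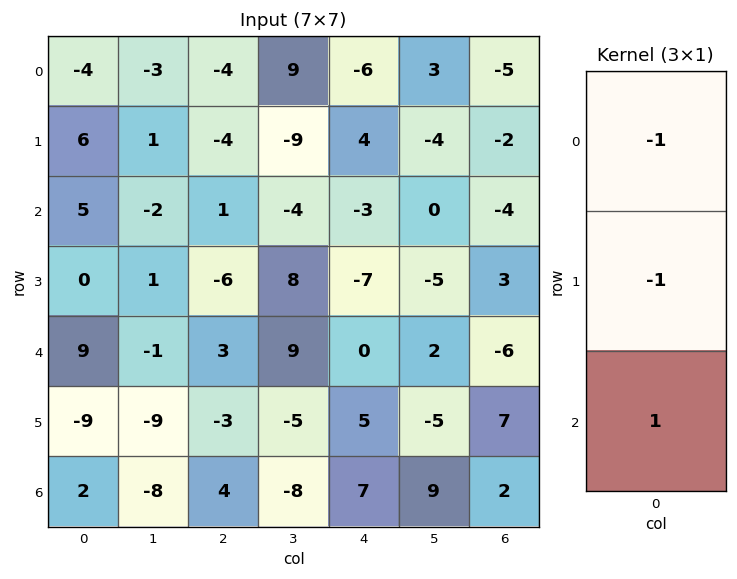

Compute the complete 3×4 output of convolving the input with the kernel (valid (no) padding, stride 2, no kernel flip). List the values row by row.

Output[0,0]: The receptive field on the input at this output position is [-4 / 6 / 5]. Elementwise product with the kernel and sum: -4·-1 + 6·-1 + 5·1.

3 9 -1 3
4 8 10 -5
2 4 2 1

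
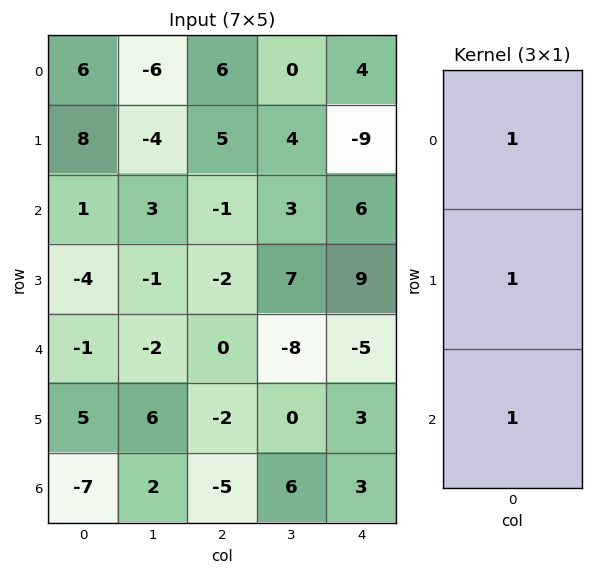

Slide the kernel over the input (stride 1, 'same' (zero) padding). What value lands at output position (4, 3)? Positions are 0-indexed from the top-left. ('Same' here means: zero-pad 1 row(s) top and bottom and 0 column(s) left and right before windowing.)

The receptive field on the zero-padded input at this output position is [7 / -8 / 0]. Elementwise product with the kernel and sum: 7·1 + -8·1 + 0·1.

-1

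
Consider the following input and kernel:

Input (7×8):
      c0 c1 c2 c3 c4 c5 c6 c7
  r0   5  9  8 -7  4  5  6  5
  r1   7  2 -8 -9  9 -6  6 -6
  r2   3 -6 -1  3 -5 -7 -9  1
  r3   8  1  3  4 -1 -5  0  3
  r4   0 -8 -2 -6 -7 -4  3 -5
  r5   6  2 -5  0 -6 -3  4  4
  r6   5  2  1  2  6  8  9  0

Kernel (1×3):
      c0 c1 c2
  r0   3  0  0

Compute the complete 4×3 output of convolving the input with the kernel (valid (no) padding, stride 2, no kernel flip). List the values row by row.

Output[0,0]: The receptive field on the input at this output position is [5 9 8]. Elementwise product with the kernel and sum: 5·3.
Output[0,1]: The receptive field on the input at this output position is [8 -7 4]. Elementwise product with the kernel and sum: 8·3.

15 24 12
9 -3 -15
0 -6 -21
15 3 18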